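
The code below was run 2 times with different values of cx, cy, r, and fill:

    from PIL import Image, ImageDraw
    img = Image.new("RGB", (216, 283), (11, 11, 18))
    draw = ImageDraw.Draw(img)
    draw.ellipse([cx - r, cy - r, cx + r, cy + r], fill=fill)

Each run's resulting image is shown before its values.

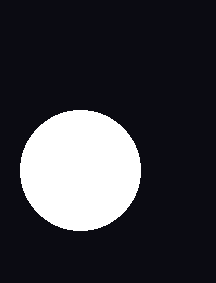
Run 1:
cx = 80, cy = 170, r = 60, fill = 'white'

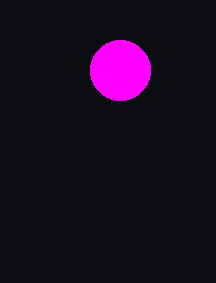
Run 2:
cx = 120
cy = 70
r = 30
fill = 'magenta'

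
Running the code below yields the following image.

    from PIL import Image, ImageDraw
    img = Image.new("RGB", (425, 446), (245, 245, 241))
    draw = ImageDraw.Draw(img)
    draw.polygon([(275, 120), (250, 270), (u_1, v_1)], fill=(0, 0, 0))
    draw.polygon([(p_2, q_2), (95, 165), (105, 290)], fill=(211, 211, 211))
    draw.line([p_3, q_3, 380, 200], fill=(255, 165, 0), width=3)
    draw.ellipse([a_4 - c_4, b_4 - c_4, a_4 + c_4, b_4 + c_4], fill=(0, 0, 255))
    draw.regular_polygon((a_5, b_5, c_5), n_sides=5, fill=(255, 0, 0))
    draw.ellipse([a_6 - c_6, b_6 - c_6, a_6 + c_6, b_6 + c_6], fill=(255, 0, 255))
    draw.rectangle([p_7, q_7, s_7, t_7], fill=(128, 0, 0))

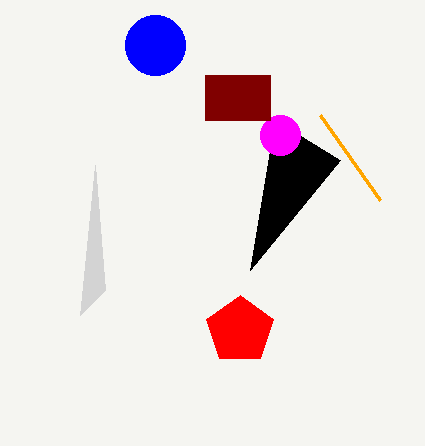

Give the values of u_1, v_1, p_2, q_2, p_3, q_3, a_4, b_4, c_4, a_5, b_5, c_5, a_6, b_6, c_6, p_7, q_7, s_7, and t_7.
u_1 = 340, v_1 = 160, p_2 = 80, q_2 = 315, p_3 = 320, q_3 = 115, a_4 = 155, b_4 = 45, c_4 = 30, a_5 = 240, b_5 = 330, c_5 = 35, a_6 = 280, b_6 = 135, c_6 = 20, p_7 = 205, q_7 = 75, s_7 = 270, t_7 = 120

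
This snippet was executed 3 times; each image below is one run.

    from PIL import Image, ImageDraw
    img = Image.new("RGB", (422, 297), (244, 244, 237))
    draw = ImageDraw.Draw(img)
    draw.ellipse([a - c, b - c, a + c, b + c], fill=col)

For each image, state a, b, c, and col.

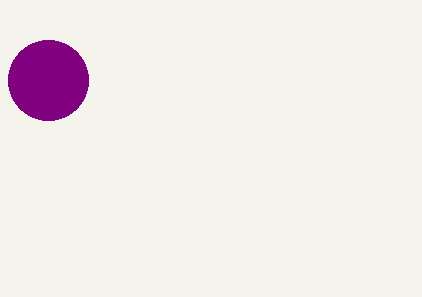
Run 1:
a = 48; b = 80; c = 40; col = 'purple'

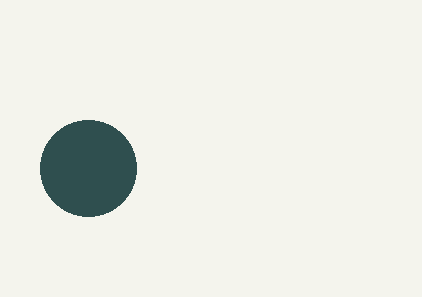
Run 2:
a = 88, b = 168, c = 48, col = 'darkslategray'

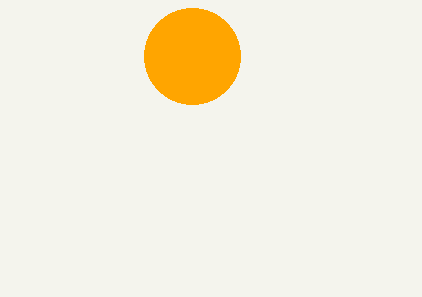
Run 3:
a = 192; b = 56; c = 48; col = 'orange'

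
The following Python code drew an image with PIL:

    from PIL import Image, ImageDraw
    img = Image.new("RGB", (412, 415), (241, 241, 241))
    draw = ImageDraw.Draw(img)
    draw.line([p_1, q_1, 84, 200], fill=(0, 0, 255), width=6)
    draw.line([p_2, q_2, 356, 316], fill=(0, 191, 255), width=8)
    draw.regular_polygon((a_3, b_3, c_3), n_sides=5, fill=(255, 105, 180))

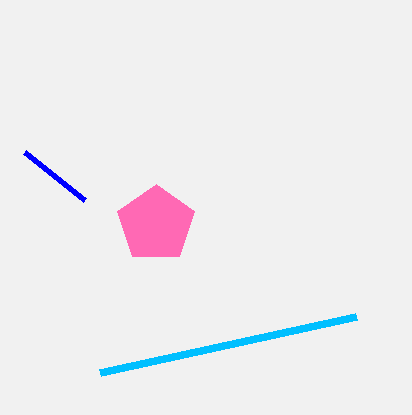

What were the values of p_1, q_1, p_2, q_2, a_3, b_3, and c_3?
p_1 = 24; q_1 = 152; p_2 = 100; q_2 = 372; a_3 = 156; b_3 = 224; c_3 = 40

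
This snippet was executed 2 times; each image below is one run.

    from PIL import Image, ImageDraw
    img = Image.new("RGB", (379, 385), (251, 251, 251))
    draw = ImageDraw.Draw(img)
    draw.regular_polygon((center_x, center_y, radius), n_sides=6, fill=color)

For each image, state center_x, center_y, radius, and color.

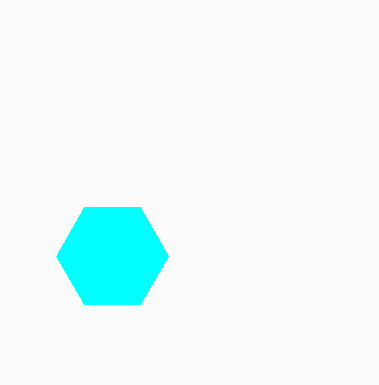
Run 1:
center_x = 112
center_y = 256
radius = 56
color = 'cyan'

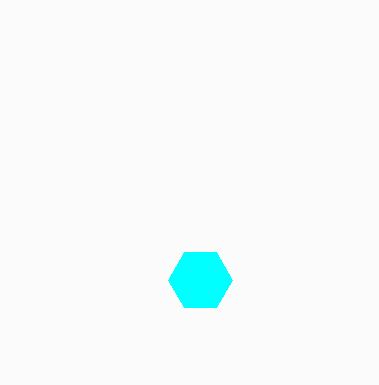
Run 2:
center_x = 200, center_y = 280, radius = 32, color = 'cyan'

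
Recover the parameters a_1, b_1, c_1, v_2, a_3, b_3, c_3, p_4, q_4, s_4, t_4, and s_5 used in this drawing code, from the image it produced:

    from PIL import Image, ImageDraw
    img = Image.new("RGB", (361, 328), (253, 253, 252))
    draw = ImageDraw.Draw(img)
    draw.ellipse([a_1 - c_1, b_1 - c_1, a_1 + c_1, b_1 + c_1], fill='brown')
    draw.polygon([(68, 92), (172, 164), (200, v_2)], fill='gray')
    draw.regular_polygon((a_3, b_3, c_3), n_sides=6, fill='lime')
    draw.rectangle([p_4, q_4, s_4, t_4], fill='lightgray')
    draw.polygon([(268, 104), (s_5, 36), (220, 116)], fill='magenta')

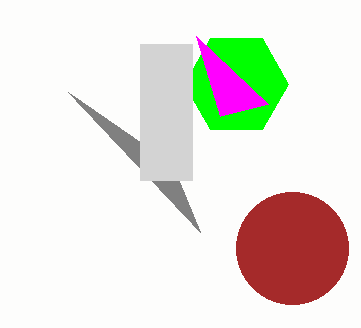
a_1 = 292, b_1 = 248, c_1 = 56, v_2 = 232, a_3 = 236, b_3 = 84, c_3 = 52, p_4 = 140, q_4 = 44, s_4 = 192, t_4 = 180, s_5 = 196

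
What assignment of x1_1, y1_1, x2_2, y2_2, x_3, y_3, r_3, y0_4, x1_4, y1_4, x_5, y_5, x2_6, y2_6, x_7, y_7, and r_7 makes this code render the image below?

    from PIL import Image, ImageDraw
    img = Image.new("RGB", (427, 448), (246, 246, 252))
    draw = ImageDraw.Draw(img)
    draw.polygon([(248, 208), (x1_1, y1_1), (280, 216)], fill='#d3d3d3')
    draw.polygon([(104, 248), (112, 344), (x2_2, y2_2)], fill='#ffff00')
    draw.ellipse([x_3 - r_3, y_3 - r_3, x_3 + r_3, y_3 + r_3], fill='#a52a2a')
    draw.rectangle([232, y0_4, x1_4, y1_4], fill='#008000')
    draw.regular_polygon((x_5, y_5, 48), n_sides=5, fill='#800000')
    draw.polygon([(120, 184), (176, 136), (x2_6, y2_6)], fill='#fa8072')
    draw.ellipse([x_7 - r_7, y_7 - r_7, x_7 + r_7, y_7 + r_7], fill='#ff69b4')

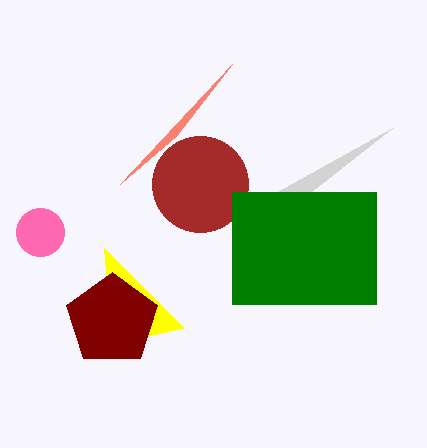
x1_1 = 392
y1_1 = 128
x2_2 = 184
y2_2 = 328
x_3 = 200
y_3 = 184
r_3 = 48
y0_4 = 192
x1_4 = 376
y1_4 = 304
x_5 = 112
y_5 = 320
x2_6 = 232
y2_6 = 64
x_7 = 40
y_7 = 232
r_7 = 24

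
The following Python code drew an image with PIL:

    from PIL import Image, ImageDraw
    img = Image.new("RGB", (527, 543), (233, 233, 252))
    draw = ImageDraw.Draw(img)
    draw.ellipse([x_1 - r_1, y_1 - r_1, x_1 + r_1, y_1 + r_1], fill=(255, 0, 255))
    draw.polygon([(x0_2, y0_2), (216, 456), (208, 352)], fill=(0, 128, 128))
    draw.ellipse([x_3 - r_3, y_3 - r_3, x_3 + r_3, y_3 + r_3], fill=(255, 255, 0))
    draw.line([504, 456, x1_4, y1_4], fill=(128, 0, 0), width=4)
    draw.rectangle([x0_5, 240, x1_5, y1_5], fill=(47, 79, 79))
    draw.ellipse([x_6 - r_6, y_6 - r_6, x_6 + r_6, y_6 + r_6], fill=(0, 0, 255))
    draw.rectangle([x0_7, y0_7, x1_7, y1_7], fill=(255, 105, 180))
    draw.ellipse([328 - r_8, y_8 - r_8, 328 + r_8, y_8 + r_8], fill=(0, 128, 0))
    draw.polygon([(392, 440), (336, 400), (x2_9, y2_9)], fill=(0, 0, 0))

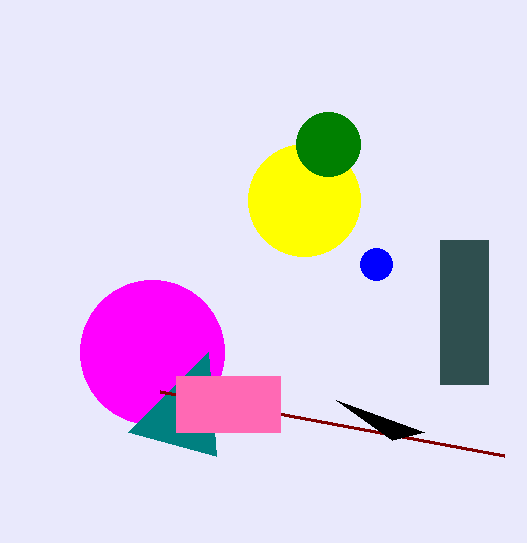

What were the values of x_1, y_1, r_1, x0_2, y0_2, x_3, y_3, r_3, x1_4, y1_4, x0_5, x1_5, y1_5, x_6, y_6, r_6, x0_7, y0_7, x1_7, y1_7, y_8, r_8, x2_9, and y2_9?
x_1 = 152
y_1 = 352
r_1 = 72
x0_2 = 128
y0_2 = 432
x_3 = 304
y_3 = 200
r_3 = 56
x1_4 = 160
y1_4 = 392
x0_5 = 440
x1_5 = 488
y1_5 = 384
x_6 = 376
y_6 = 264
r_6 = 16
x0_7 = 176
y0_7 = 376
x1_7 = 280
y1_7 = 432
y_8 = 144
r_8 = 32
x2_9 = 424
y2_9 = 432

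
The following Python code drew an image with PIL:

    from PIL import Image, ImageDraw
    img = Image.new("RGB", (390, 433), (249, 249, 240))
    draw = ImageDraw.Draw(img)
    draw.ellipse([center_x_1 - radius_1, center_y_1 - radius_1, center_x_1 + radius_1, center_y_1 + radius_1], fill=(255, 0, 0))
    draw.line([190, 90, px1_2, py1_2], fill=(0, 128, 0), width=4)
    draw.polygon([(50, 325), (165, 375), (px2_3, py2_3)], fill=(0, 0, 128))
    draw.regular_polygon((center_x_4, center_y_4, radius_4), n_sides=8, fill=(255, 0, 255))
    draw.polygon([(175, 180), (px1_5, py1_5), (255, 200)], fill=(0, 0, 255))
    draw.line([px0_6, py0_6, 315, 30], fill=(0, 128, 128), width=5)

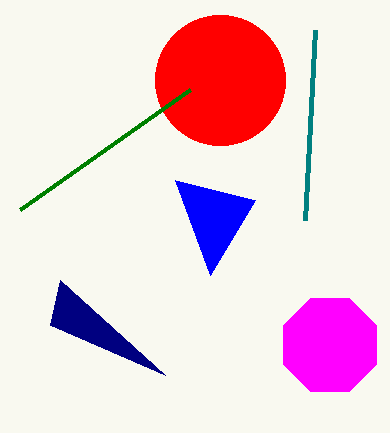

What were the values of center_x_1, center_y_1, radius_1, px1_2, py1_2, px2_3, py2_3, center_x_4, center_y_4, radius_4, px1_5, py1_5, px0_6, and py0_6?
center_x_1 = 220; center_y_1 = 80; radius_1 = 65; px1_2 = 20; py1_2 = 210; px2_3 = 60; py2_3 = 280; center_x_4 = 330; center_y_4 = 345; radius_4 = 50; px1_5 = 210; py1_5 = 275; px0_6 = 305; py0_6 = 220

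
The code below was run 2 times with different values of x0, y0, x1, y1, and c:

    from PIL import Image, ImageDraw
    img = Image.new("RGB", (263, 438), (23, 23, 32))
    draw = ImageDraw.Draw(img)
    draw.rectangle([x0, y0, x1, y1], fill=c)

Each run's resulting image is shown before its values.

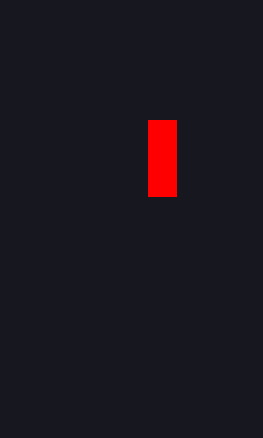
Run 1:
x0 = 148; y0 = 120; x1 = 176; y1 = 196; c = 'red'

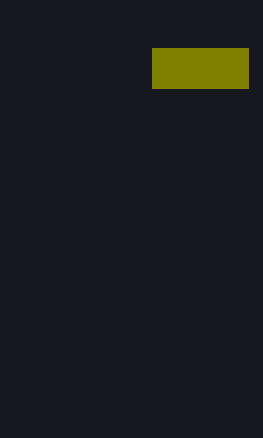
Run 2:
x0 = 152, y0 = 48, x1 = 248, y1 = 88, c = 'olive'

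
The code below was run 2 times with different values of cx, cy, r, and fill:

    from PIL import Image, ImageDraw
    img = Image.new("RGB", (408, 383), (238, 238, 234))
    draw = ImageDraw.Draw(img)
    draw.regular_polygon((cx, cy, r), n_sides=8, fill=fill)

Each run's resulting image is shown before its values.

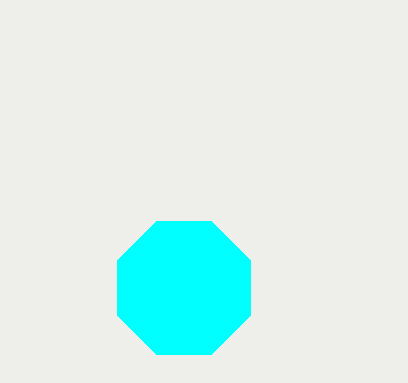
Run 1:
cx = 184; cy = 288; r = 72; fill = 'cyan'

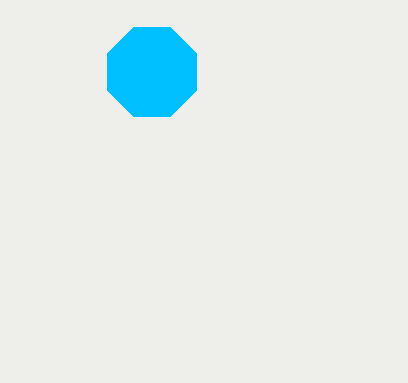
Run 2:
cx = 152, cy = 72, r = 48, fill = 'deepskyblue'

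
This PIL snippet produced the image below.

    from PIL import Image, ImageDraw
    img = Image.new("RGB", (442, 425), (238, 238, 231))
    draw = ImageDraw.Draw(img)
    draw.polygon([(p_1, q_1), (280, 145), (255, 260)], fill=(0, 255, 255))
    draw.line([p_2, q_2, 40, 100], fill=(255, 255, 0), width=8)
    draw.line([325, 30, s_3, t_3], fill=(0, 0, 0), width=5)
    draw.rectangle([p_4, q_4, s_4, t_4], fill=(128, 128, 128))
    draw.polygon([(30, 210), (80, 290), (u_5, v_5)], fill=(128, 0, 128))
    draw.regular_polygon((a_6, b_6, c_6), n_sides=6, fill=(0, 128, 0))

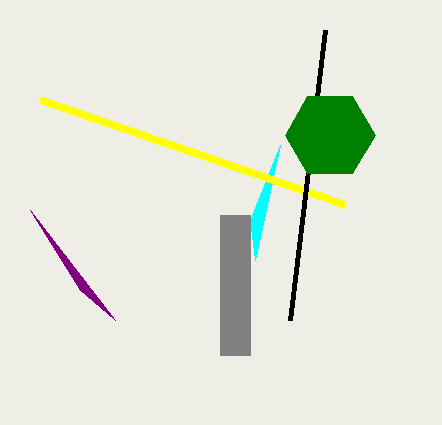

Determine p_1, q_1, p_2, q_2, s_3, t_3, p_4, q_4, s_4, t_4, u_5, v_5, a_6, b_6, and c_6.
p_1 = 250, q_1 = 220, p_2 = 345, q_2 = 205, s_3 = 290, t_3 = 320, p_4 = 220, q_4 = 215, s_4 = 250, t_4 = 355, u_5 = 115, v_5 = 320, a_6 = 330, b_6 = 135, c_6 = 45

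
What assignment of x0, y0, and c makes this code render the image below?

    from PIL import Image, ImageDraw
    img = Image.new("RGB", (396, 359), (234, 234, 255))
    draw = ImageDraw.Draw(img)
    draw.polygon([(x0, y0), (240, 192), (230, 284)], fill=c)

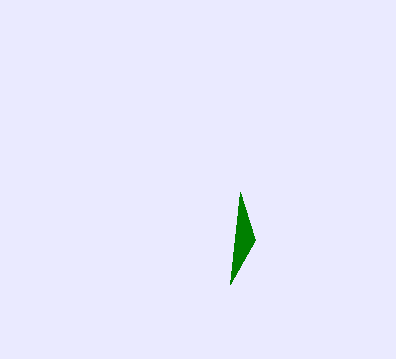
x0 = 255; y0 = 240; c = 'green'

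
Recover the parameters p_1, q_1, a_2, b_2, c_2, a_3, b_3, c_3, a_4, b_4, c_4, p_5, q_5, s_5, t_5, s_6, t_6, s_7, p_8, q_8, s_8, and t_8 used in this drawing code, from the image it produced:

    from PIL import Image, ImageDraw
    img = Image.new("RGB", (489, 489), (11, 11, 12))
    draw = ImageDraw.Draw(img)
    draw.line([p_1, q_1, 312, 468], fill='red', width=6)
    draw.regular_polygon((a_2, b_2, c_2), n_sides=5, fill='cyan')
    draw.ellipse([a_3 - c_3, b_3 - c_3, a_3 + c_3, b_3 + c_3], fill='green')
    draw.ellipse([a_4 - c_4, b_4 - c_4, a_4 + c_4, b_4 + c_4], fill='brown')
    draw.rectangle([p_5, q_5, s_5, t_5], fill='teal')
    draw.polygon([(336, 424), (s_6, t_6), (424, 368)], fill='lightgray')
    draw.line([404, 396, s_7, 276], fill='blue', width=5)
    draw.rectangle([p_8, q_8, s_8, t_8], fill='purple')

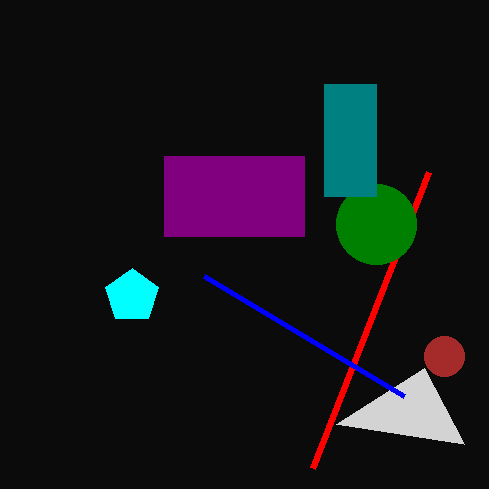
p_1 = 428, q_1 = 172, a_2 = 132, b_2 = 296, c_2 = 28, a_3 = 376, b_3 = 224, c_3 = 40, a_4 = 444, b_4 = 356, c_4 = 20, p_5 = 324, q_5 = 84, s_5 = 376, t_5 = 196, s_6 = 464, t_6 = 444, s_7 = 204, p_8 = 164, q_8 = 156, s_8 = 304, t_8 = 236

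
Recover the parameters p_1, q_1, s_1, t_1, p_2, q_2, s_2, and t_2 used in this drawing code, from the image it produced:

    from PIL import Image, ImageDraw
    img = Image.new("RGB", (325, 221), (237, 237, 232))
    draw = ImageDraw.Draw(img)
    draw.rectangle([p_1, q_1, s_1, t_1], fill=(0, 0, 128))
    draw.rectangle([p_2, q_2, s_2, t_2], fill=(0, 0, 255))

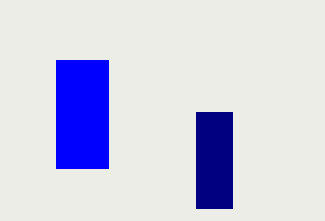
p_1 = 196, q_1 = 112, s_1 = 232, t_1 = 208, p_2 = 56, q_2 = 60, s_2 = 108, t_2 = 168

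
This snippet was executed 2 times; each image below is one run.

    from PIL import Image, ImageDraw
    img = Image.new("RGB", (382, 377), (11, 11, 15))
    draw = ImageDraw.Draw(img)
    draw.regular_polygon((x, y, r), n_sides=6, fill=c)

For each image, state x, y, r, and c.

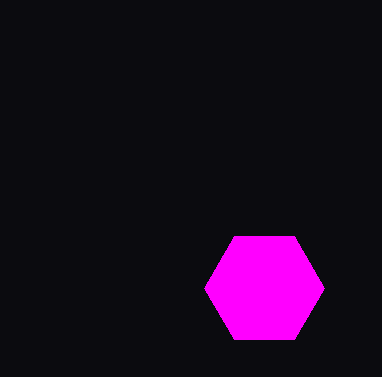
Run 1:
x = 264
y = 288
r = 60
c = 'magenta'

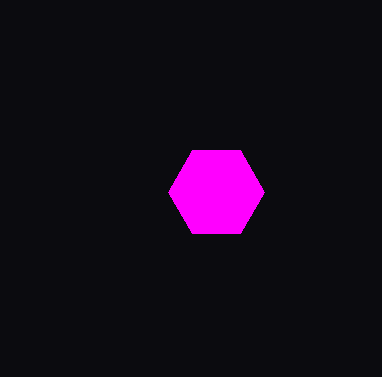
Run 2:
x = 216, y = 192, r = 48, c = 'magenta'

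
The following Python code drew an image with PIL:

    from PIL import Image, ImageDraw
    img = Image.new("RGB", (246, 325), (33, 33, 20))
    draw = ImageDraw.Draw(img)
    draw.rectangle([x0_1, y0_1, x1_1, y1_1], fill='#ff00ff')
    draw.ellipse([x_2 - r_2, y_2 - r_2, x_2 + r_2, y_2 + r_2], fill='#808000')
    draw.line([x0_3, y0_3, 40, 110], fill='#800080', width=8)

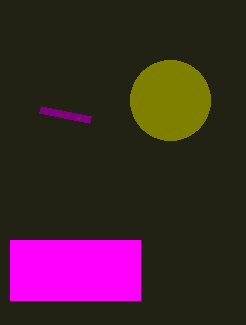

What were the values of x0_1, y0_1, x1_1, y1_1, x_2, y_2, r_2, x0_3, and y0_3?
x0_1 = 10; y0_1 = 240; x1_1 = 140; y1_1 = 300; x_2 = 170; y_2 = 100; r_2 = 40; x0_3 = 90; y0_3 = 120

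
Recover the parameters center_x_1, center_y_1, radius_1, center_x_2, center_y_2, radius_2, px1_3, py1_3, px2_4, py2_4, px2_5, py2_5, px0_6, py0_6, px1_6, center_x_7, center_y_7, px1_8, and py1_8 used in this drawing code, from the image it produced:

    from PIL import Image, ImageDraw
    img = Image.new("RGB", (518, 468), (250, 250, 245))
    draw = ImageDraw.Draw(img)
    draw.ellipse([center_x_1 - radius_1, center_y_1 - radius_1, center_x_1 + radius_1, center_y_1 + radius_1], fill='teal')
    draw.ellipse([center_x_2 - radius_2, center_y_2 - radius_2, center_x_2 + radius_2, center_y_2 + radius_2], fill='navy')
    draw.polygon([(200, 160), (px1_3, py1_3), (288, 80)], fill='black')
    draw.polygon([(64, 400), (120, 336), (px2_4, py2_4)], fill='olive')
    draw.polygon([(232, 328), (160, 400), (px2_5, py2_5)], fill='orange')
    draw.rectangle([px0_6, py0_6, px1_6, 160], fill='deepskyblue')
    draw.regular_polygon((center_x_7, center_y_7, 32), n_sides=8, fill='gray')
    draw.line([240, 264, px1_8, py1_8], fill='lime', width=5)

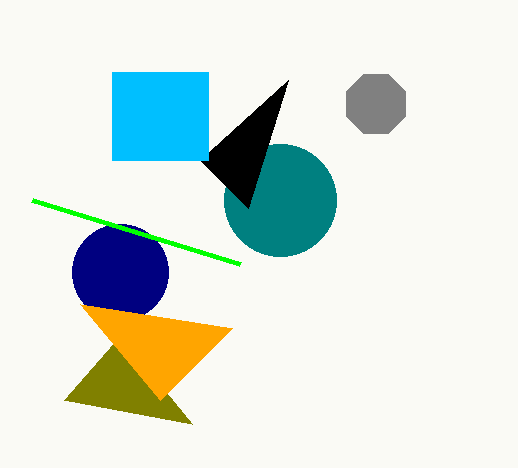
center_x_1 = 280, center_y_1 = 200, radius_1 = 56, center_x_2 = 120, center_y_2 = 272, radius_2 = 48, px1_3 = 248, py1_3 = 208, px2_4 = 192, py2_4 = 424, px2_5 = 80, py2_5 = 304, px0_6 = 112, py0_6 = 72, px1_6 = 208, center_x_7 = 376, center_y_7 = 104, px1_8 = 32, py1_8 = 200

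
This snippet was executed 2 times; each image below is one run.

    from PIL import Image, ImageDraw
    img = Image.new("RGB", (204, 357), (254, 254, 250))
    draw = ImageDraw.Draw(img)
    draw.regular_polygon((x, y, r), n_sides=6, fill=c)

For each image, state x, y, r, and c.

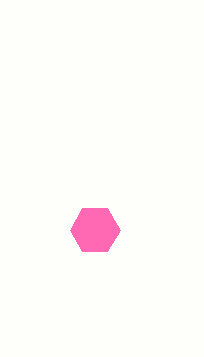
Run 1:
x = 95, y = 230, r = 25, c = 'hotpink'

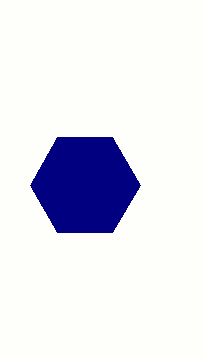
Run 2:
x = 85; y = 185; r = 55; c = 'navy'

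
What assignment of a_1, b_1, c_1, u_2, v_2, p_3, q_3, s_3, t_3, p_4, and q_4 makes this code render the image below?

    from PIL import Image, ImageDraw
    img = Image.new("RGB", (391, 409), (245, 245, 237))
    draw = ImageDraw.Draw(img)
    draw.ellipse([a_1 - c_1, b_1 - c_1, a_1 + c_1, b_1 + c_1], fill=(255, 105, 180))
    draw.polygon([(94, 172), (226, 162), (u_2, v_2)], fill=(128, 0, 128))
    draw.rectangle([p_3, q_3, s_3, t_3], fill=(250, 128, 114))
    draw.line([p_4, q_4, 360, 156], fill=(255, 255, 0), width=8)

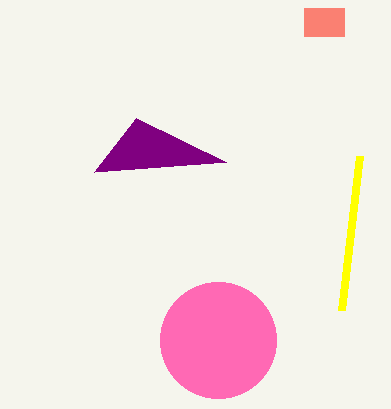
a_1 = 218; b_1 = 340; c_1 = 58; u_2 = 136; v_2 = 118; p_3 = 304; q_3 = 8; s_3 = 344; t_3 = 36; p_4 = 342; q_4 = 310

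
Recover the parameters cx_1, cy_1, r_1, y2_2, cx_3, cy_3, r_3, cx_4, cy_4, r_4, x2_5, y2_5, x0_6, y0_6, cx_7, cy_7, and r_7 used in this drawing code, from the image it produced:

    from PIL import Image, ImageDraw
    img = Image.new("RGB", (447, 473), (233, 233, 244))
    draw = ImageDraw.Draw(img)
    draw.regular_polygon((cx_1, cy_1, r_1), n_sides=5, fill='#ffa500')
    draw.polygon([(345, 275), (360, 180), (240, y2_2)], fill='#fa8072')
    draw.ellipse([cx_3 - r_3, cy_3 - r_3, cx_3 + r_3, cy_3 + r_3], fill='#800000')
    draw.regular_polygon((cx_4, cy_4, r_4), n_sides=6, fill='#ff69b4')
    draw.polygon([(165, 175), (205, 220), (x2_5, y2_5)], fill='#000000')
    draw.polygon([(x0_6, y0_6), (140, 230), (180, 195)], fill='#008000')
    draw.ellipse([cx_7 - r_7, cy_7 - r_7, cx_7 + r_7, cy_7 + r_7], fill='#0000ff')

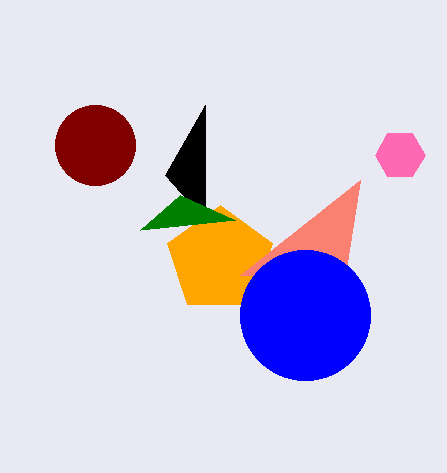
cx_1 = 220, cy_1 = 260, r_1 = 55, y2_2 = 275, cx_3 = 95, cy_3 = 145, r_3 = 40, cx_4 = 400, cy_4 = 155, r_4 = 25, x2_5 = 205, y2_5 = 105, x0_6 = 235, y0_6 = 220, cx_7 = 305, cy_7 = 315, r_7 = 65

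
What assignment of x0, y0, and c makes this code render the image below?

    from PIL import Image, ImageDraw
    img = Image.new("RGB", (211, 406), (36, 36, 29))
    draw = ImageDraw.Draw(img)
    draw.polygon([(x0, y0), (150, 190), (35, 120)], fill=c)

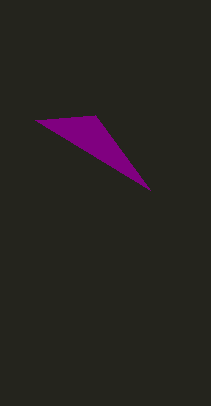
x0 = 95, y0 = 115, c = 'purple'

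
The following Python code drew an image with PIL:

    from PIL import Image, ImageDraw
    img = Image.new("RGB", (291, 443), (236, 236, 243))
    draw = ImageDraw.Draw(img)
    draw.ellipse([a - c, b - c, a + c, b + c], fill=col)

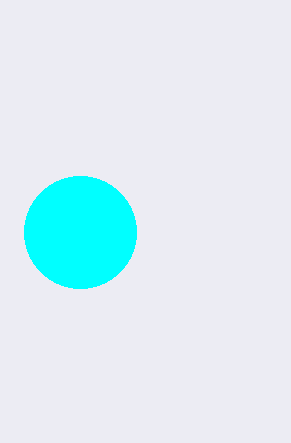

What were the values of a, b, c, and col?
a = 80
b = 232
c = 56
col = 'cyan'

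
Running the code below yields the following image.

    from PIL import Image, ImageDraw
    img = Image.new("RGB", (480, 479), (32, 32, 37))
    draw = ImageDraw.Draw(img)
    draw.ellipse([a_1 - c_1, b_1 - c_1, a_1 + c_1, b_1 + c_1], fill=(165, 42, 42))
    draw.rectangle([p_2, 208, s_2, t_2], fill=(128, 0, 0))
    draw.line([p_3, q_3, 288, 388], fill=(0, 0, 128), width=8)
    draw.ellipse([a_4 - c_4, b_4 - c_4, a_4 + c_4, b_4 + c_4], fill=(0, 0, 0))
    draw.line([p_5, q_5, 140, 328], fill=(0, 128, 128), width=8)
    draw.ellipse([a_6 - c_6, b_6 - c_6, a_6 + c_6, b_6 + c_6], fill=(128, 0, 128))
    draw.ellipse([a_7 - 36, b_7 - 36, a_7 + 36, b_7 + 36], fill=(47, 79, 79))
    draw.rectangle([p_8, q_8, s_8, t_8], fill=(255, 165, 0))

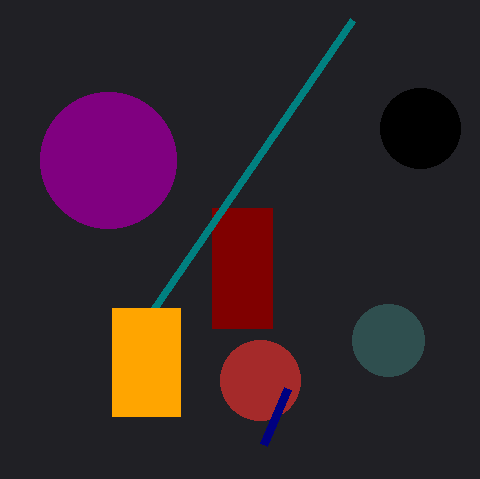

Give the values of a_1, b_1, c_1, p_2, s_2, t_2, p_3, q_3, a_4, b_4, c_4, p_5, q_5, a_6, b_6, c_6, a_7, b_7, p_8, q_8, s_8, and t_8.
a_1 = 260; b_1 = 380; c_1 = 40; p_2 = 212; s_2 = 272; t_2 = 328; p_3 = 264; q_3 = 444; a_4 = 420; b_4 = 128; c_4 = 40; p_5 = 352; q_5 = 20; a_6 = 108; b_6 = 160; c_6 = 68; a_7 = 388; b_7 = 340; p_8 = 112; q_8 = 308; s_8 = 180; t_8 = 416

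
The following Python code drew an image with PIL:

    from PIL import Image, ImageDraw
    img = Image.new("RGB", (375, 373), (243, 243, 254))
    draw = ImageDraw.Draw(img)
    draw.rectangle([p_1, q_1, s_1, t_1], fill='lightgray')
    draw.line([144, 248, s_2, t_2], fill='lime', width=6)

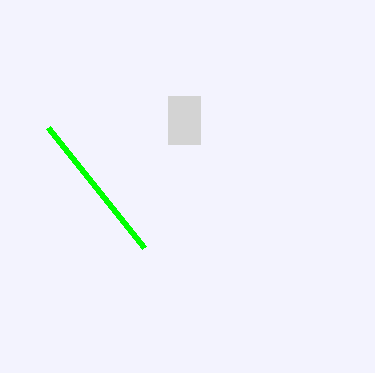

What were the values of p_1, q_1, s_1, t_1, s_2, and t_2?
p_1 = 168, q_1 = 96, s_1 = 200, t_1 = 144, s_2 = 48, t_2 = 128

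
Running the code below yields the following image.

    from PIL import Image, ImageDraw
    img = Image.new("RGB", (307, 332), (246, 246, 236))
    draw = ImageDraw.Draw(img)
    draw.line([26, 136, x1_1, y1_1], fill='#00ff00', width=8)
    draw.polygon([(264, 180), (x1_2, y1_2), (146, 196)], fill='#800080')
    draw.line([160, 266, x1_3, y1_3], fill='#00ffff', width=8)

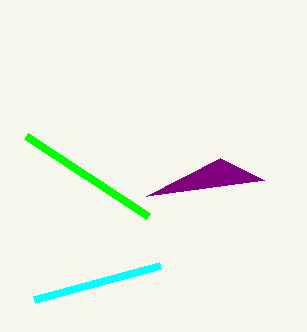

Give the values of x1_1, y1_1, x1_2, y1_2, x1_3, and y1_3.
x1_1 = 148
y1_1 = 216
x1_2 = 220
y1_2 = 158
x1_3 = 34
y1_3 = 300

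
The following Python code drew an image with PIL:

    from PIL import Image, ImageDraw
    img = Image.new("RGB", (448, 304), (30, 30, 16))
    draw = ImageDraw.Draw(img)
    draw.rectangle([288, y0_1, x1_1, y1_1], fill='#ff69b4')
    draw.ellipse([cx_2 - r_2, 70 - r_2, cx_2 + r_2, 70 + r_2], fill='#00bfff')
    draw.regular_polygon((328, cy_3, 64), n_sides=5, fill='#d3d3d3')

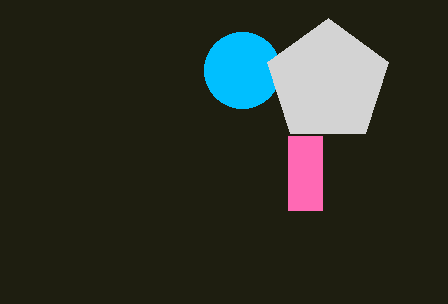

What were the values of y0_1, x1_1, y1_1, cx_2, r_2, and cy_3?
y0_1 = 136, x1_1 = 322, y1_1 = 210, cx_2 = 242, r_2 = 38, cy_3 = 82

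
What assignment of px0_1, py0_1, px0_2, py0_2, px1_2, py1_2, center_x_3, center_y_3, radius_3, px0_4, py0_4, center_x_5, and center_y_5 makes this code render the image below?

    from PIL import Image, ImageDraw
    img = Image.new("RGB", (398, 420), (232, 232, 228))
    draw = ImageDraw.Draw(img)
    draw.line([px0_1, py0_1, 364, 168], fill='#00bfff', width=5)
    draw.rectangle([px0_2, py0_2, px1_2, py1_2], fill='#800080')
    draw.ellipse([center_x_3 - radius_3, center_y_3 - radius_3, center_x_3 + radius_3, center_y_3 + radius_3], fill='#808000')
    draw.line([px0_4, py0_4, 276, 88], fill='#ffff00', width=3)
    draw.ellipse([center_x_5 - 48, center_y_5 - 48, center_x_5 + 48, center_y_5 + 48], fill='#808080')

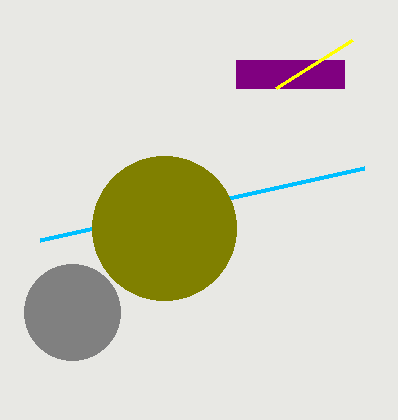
px0_1 = 40, py0_1 = 240, px0_2 = 236, py0_2 = 60, px1_2 = 344, py1_2 = 88, center_x_3 = 164, center_y_3 = 228, radius_3 = 72, px0_4 = 352, py0_4 = 40, center_x_5 = 72, center_y_5 = 312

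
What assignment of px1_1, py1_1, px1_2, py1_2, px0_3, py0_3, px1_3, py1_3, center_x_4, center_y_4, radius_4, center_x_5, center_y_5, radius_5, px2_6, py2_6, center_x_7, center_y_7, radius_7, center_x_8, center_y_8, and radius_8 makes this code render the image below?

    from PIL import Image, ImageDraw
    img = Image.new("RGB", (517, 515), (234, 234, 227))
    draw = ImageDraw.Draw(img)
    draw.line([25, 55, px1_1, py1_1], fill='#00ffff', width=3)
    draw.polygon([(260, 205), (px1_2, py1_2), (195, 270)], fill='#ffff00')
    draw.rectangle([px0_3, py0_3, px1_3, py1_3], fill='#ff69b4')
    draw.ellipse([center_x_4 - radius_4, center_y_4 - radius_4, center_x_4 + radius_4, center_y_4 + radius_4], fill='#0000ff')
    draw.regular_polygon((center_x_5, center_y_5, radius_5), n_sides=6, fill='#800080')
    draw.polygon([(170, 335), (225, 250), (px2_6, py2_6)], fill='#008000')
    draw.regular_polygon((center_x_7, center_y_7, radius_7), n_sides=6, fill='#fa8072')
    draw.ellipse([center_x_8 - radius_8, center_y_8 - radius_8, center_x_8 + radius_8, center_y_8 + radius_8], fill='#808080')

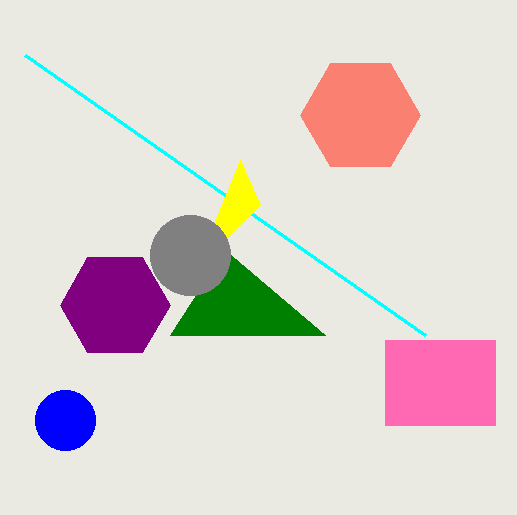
px1_1 = 425, py1_1 = 335, px1_2 = 240, py1_2 = 160, px0_3 = 385, py0_3 = 340, px1_3 = 495, py1_3 = 425, center_x_4 = 65, center_y_4 = 420, radius_4 = 30, center_x_5 = 115, center_y_5 = 305, radius_5 = 55, px2_6 = 325, py2_6 = 335, center_x_7 = 360, center_y_7 = 115, radius_7 = 60, center_x_8 = 190, center_y_8 = 255, radius_8 = 40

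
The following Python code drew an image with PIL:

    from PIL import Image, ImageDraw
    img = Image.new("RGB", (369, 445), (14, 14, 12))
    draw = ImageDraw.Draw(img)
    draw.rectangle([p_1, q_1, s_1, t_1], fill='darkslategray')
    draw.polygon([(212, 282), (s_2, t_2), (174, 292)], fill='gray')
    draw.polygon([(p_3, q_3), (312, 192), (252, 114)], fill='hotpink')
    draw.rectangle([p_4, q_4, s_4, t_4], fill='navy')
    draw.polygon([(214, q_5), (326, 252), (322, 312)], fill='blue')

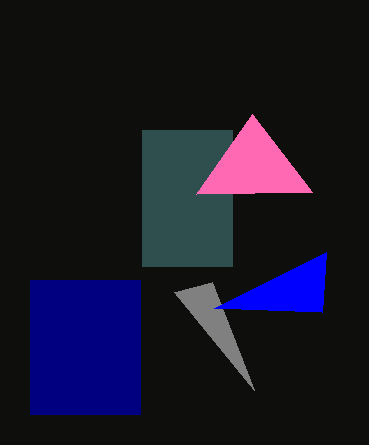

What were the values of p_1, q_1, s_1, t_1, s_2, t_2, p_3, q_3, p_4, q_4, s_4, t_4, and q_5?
p_1 = 142; q_1 = 130; s_1 = 232; t_1 = 266; s_2 = 254; t_2 = 390; p_3 = 196; q_3 = 194; p_4 = 30; q_4 = 280; s_4 = 140; t_4 = 414; q_5 = 308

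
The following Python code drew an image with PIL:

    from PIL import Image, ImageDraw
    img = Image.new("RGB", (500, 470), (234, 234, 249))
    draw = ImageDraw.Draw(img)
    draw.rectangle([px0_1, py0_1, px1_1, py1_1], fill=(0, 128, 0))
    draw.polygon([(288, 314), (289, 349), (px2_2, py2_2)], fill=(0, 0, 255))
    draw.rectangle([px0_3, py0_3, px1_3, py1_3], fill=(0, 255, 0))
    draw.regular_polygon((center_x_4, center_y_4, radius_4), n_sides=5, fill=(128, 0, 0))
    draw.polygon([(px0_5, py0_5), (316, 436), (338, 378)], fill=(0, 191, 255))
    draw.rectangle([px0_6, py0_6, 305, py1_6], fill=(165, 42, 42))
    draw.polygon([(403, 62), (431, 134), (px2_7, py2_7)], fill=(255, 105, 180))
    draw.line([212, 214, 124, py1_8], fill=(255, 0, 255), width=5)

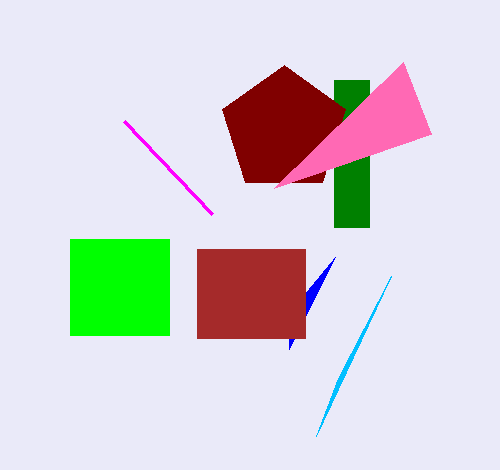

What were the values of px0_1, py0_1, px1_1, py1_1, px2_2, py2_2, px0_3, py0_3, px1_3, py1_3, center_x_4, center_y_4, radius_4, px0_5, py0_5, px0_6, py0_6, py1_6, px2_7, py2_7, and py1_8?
px0_1 = 334, py0_1 = 80, px1_1 = 369, py1_1 = 227, px2_2 = 335, py2_2 = 257, px0_3 = 70, py0_3 = 239, px1_3 = 169, py1_3 = 335, center_x_4 = 284, center_y_4 = 130, radius_4 = 65, px0_5 = 391, py0_5 = 276, px0_6 = 197, py0_6 = 249, py1_6 = 338, px2_7 = 274, py2_7 = 188, py1_8 = 121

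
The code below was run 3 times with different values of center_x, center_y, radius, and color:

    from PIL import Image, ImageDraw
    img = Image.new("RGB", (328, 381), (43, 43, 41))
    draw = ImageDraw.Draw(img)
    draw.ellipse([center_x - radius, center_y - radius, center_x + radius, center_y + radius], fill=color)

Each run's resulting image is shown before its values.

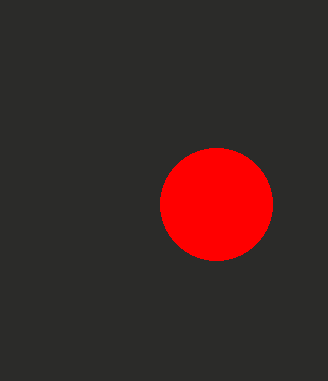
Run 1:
center_x = 216; center_y = 204; radius = 56; color = 'red'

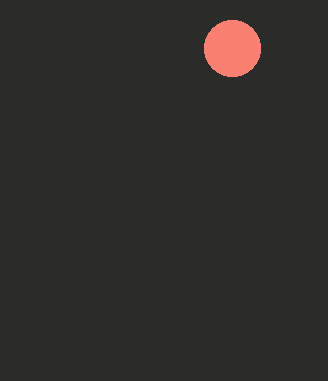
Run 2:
center_x = 232
center_y = 48
radius = 28
color = 'salmon'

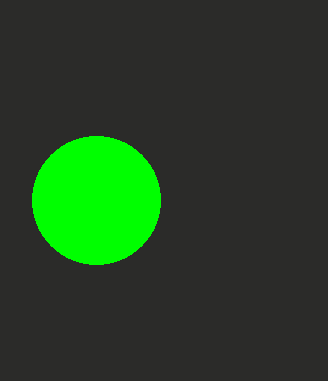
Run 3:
center_x = 96
center_y = 200
radius = 64
color = 'lime'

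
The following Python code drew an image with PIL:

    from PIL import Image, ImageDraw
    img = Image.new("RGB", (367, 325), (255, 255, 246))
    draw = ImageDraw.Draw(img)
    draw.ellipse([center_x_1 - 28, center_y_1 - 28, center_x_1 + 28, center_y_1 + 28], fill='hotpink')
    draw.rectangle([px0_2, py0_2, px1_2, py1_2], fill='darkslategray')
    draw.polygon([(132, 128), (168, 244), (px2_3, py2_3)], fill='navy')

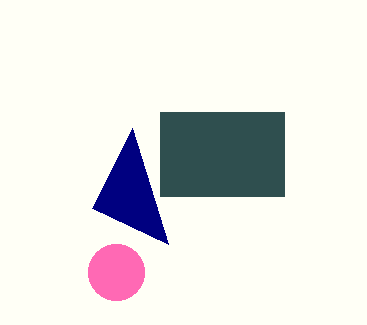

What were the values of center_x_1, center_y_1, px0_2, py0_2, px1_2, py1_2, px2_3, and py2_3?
center_x_1 = 116; center_y_1 = 272; px0_2 = 160; py0_2 = 112; px1_2 = 284; py1_2 = 196; px2_3 = 92; py2_3 = 208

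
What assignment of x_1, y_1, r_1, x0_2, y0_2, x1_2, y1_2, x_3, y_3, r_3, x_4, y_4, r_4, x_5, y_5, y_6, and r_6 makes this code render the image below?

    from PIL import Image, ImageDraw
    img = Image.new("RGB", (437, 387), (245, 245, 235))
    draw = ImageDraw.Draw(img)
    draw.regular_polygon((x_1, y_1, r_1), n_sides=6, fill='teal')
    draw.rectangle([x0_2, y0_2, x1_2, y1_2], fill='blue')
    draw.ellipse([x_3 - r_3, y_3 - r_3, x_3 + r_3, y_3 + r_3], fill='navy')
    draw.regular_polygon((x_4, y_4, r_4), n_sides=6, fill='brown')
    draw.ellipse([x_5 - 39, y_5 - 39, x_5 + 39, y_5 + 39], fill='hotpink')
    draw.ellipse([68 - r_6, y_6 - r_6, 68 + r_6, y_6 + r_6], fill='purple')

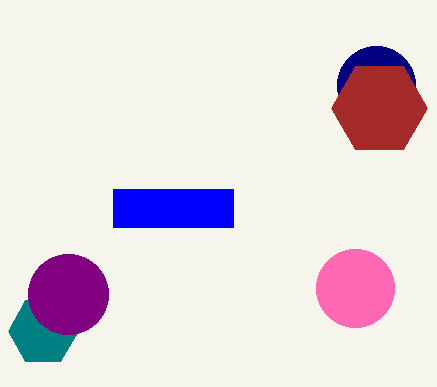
x_1 = 43; y_1 = 331; r_1 = 35; x0_2 = 113; y0_2 = 189; x1_2 = 233; y1_2 = 227; x_3 = 376; y_3 = 85; r_3 = 39; x_4 = 379; y_4 = 108; r_4 = 48; x_5 = 355; y_5 = 288; y_6 = 294; r_6 = 40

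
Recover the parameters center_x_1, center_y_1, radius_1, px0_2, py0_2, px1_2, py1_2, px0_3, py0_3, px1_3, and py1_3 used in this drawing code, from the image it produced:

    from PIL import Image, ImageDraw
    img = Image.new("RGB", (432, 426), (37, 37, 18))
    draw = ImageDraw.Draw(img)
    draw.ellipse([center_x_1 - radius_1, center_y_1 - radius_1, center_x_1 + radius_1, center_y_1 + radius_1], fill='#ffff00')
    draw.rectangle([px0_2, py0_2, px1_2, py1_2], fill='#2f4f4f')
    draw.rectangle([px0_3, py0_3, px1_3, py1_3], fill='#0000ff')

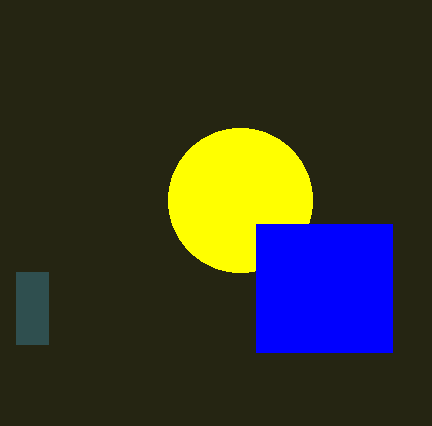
center_x_1 = 240; center_y_1 = 200; radius_1 = 72; px0_2 = 16; py0_2 = 272; px1_2 = 48; py1_2 = 344; px0_3 = 256; py0_3 = 224; px1_3 = 392; py1_3 = 352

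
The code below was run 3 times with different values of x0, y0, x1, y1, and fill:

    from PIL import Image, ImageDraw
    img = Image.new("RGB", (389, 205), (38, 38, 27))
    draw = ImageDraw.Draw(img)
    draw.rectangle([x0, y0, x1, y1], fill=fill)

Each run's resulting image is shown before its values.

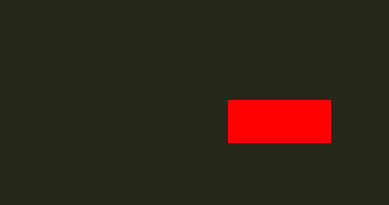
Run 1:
x0 = 228; y0 = 100; x1 = 330; y1 = 142; fill = 'red'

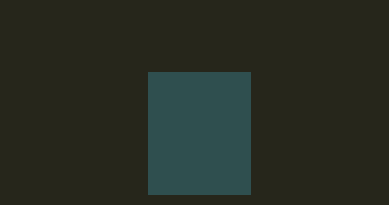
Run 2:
x0 = 148; y0 = 72; x1 = 250; y1 = 194; fill = 'darkslategray'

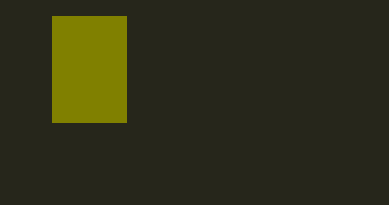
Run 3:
x0 = 52; y0 = 16; x1 = 126; y1 = 122; fill = 'olive'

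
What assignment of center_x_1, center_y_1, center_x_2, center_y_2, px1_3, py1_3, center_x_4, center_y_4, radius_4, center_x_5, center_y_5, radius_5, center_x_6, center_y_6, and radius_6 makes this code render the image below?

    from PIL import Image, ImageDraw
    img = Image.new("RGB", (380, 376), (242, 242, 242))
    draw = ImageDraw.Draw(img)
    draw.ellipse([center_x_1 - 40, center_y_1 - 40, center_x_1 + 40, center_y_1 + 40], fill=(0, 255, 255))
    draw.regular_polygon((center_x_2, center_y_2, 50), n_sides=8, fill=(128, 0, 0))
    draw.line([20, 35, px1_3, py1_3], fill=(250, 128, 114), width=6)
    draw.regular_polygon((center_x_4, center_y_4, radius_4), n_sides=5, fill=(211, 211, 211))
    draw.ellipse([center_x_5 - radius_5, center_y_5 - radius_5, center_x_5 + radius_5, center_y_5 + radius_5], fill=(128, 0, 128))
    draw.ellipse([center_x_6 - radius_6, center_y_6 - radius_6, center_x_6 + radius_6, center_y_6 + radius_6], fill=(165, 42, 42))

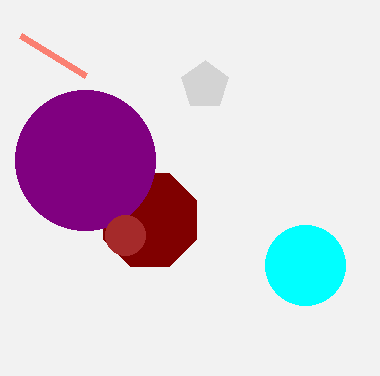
center_x_1 = 305; center_y_1 = 265; center_x_2 = 150; center_y_2 = 220; px1_3 = 85; py1_3 = 75; center_x_4 = 205; center_y_4 = 85; radius_4 = 25; center_x_5 = 85; center_y_5 = 160; radius_5 = 70; center_x_6 = 125; center_y_6 = 235; radius_6 = 20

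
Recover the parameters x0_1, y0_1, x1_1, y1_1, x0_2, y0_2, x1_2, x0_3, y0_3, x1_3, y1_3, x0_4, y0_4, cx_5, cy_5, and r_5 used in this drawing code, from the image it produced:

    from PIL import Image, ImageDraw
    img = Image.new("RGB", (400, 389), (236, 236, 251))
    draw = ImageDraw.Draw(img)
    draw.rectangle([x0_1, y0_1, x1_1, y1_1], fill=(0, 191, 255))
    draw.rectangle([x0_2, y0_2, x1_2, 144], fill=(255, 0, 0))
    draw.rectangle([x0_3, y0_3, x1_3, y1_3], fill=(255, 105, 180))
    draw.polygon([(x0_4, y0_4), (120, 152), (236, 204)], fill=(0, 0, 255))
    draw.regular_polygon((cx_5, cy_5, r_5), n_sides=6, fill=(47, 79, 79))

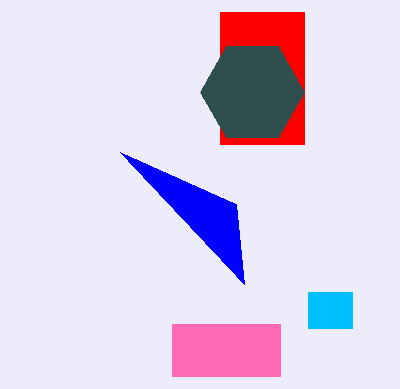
x0_1 = 308; y0_1 = 292; x1_1 = 352; y1_1 = 328; x0_2 = 220; y0_2 = 12; x1_2 = 304; x0_3 = 172; y0_3 = 324; x1_3 = 280; y1_3 = 376; x0_4 = 244; y0_4 = 284; cx_5 = 252; cy_5 = 92; r_5 = 52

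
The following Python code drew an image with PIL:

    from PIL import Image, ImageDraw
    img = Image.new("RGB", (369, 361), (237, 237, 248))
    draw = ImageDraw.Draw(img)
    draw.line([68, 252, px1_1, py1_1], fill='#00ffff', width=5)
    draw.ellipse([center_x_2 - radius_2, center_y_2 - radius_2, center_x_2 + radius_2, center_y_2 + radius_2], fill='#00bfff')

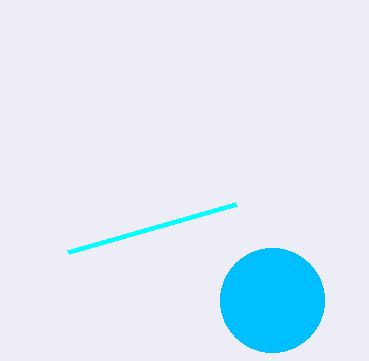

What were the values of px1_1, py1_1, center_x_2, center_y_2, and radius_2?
px1_1 = 236; py1_1 = 204; center_x_2 = 272; center_y_2 = 300; radius_2 = 52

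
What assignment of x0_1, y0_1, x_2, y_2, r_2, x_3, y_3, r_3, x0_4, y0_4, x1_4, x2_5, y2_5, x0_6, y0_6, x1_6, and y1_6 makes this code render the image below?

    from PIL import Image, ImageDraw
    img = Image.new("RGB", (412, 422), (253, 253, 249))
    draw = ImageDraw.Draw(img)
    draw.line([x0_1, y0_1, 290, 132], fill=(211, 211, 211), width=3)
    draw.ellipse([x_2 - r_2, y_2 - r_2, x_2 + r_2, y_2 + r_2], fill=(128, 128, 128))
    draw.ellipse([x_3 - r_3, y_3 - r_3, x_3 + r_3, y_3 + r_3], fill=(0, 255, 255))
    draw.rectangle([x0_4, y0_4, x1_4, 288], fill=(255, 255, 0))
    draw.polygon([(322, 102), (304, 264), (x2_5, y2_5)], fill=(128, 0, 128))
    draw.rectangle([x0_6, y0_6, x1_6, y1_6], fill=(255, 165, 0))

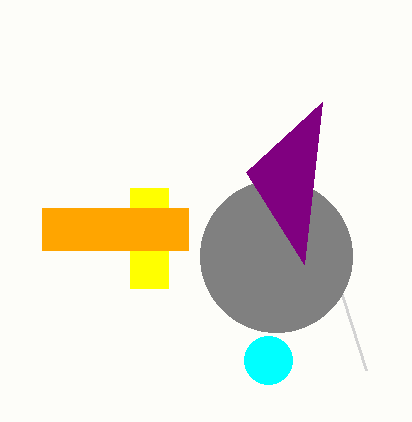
x0_1 = 366; y0_1 = 370; x_2 = 276; y_2 = 256; r_2 = 76; x_3 = 268; y_3 = 360; r_3 = 24; x0_4 = 130; y0_4 = 188; x1_4 = 168; x2_5 = 246; y2_5 = 172; x0_6 = 42; y0_6 = 208; x1_6 = 188; y1_6 = 250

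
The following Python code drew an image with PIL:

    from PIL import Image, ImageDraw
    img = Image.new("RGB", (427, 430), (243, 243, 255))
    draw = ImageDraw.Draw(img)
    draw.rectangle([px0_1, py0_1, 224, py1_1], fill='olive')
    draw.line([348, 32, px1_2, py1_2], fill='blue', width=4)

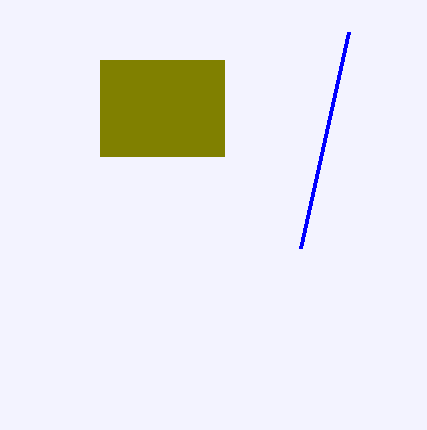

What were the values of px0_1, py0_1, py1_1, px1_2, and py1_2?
px0_1 = 100; py0_1 = 60; py1_1 = 156; px1_2 = 300; py1_2 = 248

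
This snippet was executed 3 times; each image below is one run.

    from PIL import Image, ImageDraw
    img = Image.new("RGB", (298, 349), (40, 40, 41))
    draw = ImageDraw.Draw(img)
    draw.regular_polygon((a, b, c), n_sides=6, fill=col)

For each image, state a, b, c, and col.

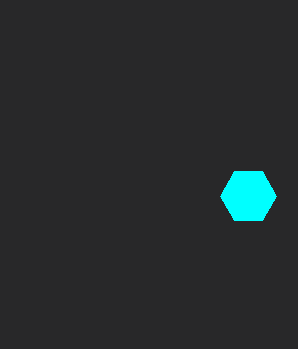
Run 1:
a = 248, b = 196, c = 28, col = 'cyan'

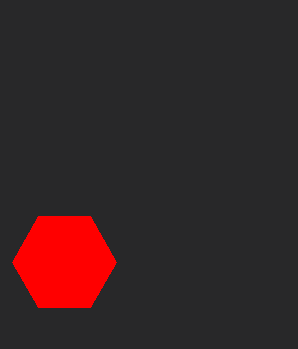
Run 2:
a = 64, b = 262, c = 52, col = 'red'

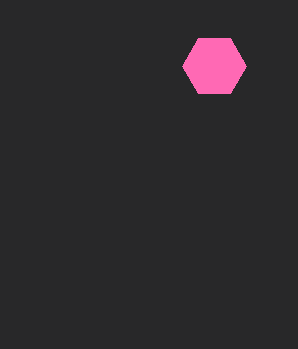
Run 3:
a = 214
b = 66
c = 32
col = 'hotpink'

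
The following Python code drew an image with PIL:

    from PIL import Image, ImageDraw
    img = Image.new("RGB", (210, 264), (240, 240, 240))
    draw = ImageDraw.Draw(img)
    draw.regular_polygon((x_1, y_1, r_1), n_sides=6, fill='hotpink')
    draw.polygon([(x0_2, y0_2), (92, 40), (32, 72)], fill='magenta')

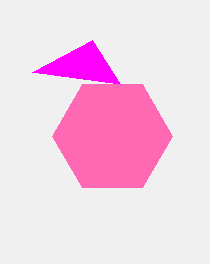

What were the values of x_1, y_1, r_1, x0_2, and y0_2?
x_1 = 112, y_1 = 136, r_1 = 60, x0_2 = 120, y0_2 = 84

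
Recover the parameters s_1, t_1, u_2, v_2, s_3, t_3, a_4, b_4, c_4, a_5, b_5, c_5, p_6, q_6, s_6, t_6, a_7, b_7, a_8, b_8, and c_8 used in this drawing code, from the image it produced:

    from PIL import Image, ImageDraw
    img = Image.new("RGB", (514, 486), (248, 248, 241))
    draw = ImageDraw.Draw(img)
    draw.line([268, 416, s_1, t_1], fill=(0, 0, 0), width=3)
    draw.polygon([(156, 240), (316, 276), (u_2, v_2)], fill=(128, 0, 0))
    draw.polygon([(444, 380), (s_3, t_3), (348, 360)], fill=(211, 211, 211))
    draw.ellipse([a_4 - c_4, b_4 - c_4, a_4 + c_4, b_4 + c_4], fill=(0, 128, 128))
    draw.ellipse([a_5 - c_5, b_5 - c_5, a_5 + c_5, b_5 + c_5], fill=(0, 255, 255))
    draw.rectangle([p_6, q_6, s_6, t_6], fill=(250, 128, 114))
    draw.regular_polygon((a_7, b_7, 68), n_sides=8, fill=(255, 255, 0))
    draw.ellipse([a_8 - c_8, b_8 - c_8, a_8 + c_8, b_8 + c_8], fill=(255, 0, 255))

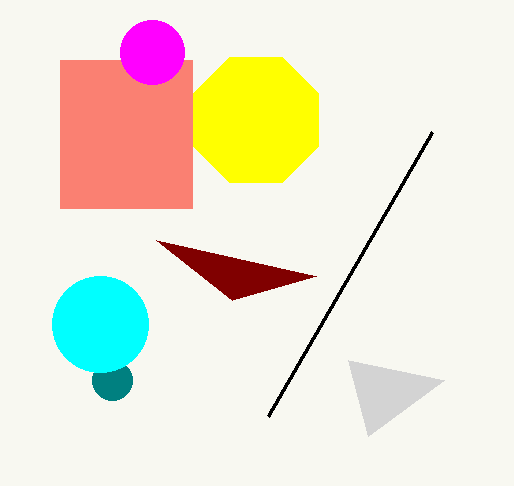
s_1 = 432; t_1 = 132; u_2 = 232; v_2 = 300; s_3 = 368; t_3 = 436; a_4 = 112; b_4 = 380; c_4 = 20; a_5 = 100; b_5 = 324; c_5 = 48; p_6 = 60; q_6 = 60; s_6 = 192; t_6 = 208; a_7 = 256; b_7 = 120; a_8 = 152; b_8 = 52; c_8 = 32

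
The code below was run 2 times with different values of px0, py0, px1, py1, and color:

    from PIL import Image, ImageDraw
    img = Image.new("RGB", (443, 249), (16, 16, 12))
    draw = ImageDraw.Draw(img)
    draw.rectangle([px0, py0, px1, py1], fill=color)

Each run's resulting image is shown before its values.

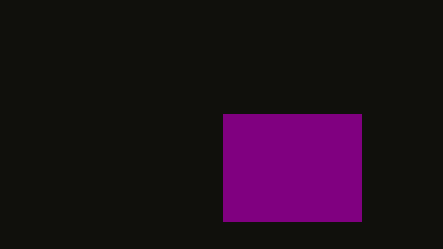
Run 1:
px0 = 223, py0 = 114, px1 = 361, py1 = 221, color = 'purple'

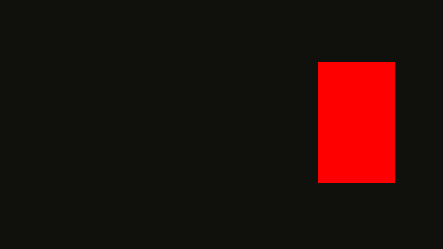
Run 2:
px0 = 318, py0 = 62, px1 = 394, py1 = 182, color = 'red'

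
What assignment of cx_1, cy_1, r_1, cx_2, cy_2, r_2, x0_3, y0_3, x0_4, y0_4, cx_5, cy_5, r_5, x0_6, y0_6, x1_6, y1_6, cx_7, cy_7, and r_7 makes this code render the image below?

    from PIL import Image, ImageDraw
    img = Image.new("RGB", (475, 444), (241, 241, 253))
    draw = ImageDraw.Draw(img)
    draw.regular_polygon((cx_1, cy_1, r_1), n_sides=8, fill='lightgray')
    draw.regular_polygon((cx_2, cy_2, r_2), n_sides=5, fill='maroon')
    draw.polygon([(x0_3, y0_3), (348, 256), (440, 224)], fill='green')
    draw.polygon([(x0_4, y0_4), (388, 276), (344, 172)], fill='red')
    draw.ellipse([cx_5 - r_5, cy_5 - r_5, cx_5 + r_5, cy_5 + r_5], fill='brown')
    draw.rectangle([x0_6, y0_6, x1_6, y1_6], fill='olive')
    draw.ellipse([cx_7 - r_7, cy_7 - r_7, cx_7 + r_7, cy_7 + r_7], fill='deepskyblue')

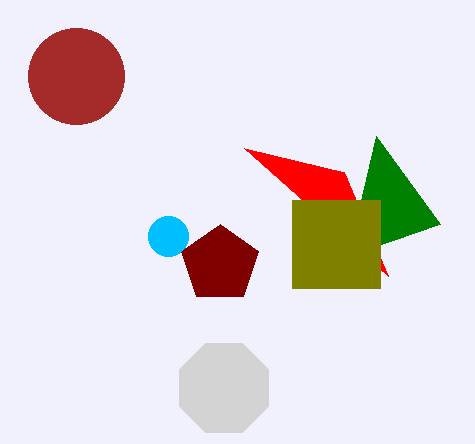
cx_1 = 224, cy_1 = 388, r_1 = 48, cx_2 = 220, cy_2 = 264, r_2 = 40, x0_3 = 376, y0_3 = 136, x0_4 = 244, y0_4 = 148, cx_5 = 76, cy_5 = 76, r_5 = 48, x0_6 = 292, y0_6 = 200, x1_6 = 380, y1_6 = 288, cx_7 = 168, cy_7 = 236, r_7 = 20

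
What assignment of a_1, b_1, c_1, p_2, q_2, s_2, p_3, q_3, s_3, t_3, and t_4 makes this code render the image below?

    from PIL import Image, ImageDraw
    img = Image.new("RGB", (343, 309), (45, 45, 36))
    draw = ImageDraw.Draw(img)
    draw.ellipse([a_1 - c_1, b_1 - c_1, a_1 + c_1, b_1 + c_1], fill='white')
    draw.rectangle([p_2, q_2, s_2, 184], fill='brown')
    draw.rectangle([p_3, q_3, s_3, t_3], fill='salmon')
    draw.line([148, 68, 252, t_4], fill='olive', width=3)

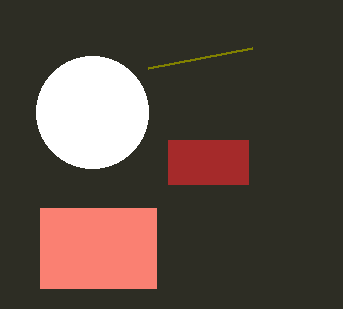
a_1 = 92; b_1 = 112; c_1 = 56; p_2 = 168; q_2 = 140; s_2 = 248; p_3 = 40; q_3 = 208; s_3 = 156; t_3 = 288; t_4 = 48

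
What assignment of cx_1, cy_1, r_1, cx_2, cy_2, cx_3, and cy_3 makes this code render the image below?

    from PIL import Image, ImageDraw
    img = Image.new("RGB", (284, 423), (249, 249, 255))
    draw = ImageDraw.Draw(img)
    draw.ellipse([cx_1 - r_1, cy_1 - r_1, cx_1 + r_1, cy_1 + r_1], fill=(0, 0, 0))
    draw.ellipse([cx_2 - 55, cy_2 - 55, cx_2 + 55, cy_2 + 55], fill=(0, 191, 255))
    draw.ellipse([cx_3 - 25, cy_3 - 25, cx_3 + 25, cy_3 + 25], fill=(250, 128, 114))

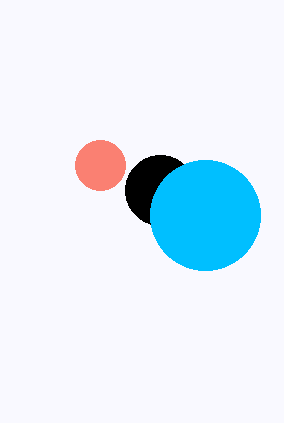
cx_1 = 160, cy_1 = 190, r_1 = 35, cx_2 = 205, cy_2 = 215, cx_3 = 100, cy_3 = 165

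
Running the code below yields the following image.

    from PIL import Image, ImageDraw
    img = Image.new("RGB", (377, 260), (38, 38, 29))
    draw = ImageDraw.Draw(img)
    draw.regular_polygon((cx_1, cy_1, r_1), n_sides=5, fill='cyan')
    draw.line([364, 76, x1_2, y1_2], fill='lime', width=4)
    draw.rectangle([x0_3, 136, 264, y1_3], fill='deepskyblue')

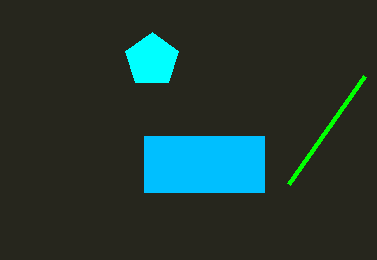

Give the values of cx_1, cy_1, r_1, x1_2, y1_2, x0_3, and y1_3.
cx_1 = 152, cy_1 = 60, r_1 = 28, x1_2 = 288, y1_2 = 184, x0_3 = 144, y1_3 = 192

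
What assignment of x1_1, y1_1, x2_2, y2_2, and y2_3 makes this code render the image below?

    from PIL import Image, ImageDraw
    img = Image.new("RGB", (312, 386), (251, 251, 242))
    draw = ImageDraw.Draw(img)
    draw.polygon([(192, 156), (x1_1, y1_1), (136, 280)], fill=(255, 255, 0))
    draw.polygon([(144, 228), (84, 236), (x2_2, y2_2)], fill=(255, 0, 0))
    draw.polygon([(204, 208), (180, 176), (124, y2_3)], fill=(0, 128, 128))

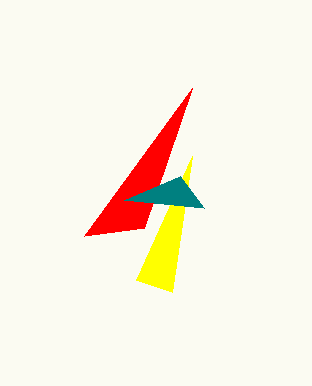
x1_1 = 172
y1_1 = 292
x2_2 = 192
y2_2 = 88
y2_3 = 200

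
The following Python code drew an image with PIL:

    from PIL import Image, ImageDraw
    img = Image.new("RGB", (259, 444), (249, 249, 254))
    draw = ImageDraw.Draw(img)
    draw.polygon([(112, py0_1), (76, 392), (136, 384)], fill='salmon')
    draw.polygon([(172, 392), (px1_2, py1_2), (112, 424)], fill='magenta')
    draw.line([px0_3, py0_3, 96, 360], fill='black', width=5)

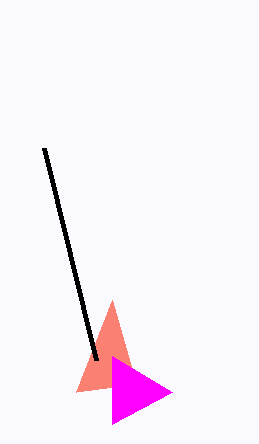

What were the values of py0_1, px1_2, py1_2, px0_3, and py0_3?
py0_1 = 300; px1_2 = 112; py1_2 = 356; px0_3 = 44; py0_3 = 148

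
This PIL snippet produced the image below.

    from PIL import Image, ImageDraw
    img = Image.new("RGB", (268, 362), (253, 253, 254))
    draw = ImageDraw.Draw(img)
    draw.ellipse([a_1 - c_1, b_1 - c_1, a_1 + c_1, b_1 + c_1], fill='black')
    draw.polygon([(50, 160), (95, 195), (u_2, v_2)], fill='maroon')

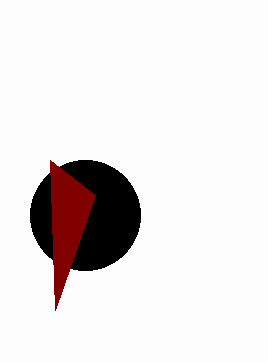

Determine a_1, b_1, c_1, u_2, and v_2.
a_1 = 85
b_1 = 215
c_1 = 55
u_2 = 55
v_2 = 310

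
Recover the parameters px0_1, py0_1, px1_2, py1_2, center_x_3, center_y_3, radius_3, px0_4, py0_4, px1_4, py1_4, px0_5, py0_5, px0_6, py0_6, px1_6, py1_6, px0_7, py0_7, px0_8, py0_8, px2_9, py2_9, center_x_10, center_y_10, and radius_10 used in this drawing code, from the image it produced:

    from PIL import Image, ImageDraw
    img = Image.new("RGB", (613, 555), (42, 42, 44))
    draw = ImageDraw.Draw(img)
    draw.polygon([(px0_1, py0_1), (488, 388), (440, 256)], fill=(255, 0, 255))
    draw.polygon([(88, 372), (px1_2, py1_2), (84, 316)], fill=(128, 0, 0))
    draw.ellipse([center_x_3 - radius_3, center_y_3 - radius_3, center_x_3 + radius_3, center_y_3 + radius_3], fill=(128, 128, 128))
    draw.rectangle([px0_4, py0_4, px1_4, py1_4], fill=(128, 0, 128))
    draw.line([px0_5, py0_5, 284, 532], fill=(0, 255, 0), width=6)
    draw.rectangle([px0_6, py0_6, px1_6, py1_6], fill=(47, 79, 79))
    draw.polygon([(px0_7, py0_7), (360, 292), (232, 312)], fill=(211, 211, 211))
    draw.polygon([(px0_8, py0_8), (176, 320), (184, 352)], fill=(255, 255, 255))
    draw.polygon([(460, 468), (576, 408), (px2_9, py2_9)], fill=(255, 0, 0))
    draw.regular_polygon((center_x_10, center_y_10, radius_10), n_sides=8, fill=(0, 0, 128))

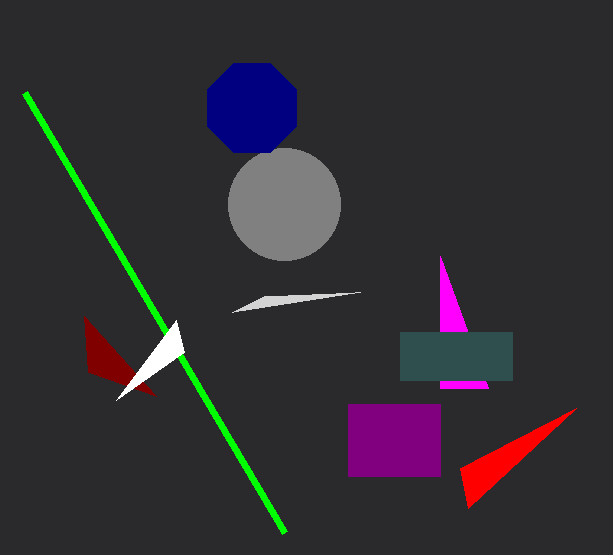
px0_1 = 440
py0_1 = 388
px1_2 = 156
py1_2 = 396
center_x_3 = 284
center_y_3 = 204
radius_3 = 56
px0_4 = 348
py0_4 = 404
px1_4 = 440
py1_4 = 476
px0_5 = 24
py0_5 = 92
px0_6 = 400
py0_6 = 332
px1_6 = 512
py1_6 = 380
px0_7 = 264
py0_7 = 296
px0_8 = 116
py0_8 = 400
px2_9 = 468
py2_9 = 508
center_x_10 = 252
center_y_10 = 108
radius_10 = 48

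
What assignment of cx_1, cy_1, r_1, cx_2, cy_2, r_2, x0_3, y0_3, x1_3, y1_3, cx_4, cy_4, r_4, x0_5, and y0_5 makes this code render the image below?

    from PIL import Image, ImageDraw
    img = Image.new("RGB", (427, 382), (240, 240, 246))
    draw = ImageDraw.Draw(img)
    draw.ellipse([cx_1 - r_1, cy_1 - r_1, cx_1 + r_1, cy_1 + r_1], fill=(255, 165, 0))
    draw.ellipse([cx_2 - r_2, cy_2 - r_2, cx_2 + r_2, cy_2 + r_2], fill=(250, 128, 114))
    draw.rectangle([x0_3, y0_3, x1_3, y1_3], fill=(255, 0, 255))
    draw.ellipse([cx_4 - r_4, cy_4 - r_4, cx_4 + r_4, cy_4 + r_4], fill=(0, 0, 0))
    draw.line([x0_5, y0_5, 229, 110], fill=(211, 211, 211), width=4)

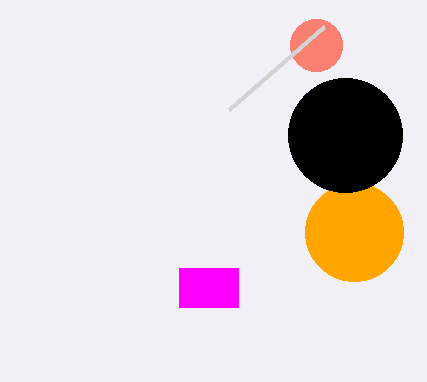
cx_1 = 354, cy_1 = 232, r_1 = 49, cx_2 = 316, cy_2 = 45, r_2 = 26, x0_3 = 179, y0_3 = 268, x1_3 = 238, y1_3 = 307, cx_4 = 345, cy_4 = 135, r_4 = 57, x0_5 = 324, y0_5 = 27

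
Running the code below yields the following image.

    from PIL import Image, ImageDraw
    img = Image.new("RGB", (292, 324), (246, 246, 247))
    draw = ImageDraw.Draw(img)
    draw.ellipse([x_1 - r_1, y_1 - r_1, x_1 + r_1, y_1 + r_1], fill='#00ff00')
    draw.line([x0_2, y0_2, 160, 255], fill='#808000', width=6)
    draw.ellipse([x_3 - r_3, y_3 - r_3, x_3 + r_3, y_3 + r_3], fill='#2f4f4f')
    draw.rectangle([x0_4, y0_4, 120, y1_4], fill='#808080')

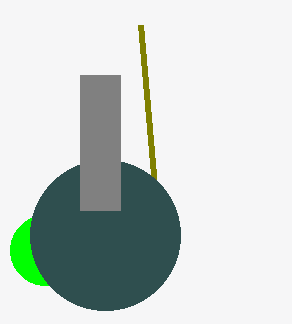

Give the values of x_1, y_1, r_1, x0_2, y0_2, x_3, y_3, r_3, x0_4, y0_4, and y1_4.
x_1 = 45; y_1 = 250; r_1 = 35; x0_2 = 140; y0_2 = 25; x_3 = 105; y_3 = 235; r_3 = 75; x0_4 = 80; y0_4 = 75; y1_4 = 210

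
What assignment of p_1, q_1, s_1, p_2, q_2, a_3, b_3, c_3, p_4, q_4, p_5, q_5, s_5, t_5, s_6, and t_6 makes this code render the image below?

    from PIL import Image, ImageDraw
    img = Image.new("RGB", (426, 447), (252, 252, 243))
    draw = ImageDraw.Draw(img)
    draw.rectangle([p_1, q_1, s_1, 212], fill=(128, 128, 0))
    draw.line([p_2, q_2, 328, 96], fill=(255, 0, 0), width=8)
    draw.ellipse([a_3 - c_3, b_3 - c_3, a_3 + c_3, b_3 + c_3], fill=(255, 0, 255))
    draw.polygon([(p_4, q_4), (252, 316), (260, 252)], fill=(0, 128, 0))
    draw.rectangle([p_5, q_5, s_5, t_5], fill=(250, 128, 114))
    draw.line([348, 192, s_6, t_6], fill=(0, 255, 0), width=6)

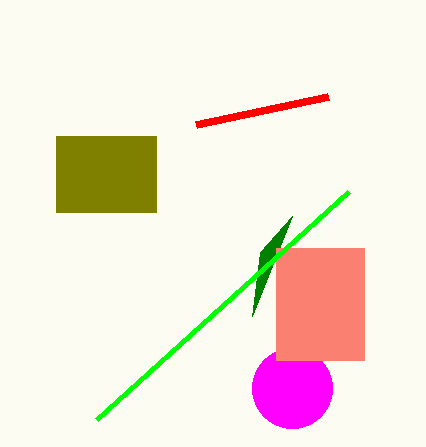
p_1 = 56, q_1 = 136, s_1 = 156, p_2 = 196, q_2 = 124, a_3 = 292, b_3 = 388, c_3 = 40, p_4 = 292, q_4 = 216, p_5 = 276, q_5 = 248, s_5 = 364, t_5 = 360, s_6 = 96, t_6 = 420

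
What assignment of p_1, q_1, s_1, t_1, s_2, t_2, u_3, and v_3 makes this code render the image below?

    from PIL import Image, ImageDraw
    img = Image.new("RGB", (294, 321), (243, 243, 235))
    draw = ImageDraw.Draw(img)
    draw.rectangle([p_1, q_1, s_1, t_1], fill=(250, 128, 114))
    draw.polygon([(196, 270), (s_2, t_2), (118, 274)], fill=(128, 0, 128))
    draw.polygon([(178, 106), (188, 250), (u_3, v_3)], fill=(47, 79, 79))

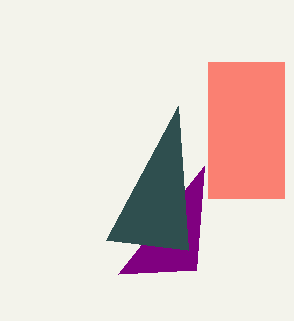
p_1 = 208
q_1 = 62
s_1 = 284
t_1 = 198
s_2 = 204
t_2 = 166
u_3 = 106
v_3 = 240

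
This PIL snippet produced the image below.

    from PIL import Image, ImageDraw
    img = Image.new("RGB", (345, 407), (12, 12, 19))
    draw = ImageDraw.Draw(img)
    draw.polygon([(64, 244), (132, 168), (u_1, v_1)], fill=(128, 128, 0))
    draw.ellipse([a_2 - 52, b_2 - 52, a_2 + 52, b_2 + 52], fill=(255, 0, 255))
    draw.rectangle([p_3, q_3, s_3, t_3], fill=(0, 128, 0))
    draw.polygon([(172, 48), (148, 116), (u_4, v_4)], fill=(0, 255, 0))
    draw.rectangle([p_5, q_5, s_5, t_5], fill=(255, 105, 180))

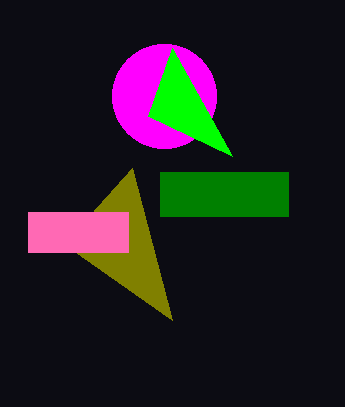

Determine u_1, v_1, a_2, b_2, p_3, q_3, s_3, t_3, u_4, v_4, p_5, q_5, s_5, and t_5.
u_1 = 172
v_1 = 320
a_2 = 164
b_2 = 96
p_3 = 160
q_3 = 172
s_3 = 288
t_3 = 216
u_4 = 232
v_4 = 156
p_5 = 28
q_5 = 212
s_5 = 128
t_5 = 252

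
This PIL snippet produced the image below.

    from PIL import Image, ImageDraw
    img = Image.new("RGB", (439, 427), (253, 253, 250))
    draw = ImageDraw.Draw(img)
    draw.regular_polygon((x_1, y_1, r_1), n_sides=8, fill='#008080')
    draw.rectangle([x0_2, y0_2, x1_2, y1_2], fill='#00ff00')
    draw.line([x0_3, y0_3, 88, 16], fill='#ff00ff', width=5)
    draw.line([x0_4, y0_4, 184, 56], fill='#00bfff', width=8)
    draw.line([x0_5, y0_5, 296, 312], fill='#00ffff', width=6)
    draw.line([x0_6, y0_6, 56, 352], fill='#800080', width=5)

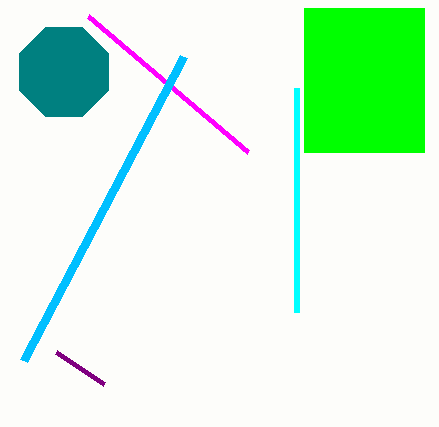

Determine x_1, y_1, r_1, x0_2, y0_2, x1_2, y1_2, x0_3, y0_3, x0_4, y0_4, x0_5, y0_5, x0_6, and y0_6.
x_1 = 64; y_1 = 72; r_1 = 48; x0_2 = 304; y0_2 = 8; x1_2 = 424; y1_2 = 152; x0_3 = 248; y0_3 = 152; x0_4 = 24; y0_4 = 360; x0_5 = 296; y0_5 = 88; x0_6 = 104; y0_6 = 384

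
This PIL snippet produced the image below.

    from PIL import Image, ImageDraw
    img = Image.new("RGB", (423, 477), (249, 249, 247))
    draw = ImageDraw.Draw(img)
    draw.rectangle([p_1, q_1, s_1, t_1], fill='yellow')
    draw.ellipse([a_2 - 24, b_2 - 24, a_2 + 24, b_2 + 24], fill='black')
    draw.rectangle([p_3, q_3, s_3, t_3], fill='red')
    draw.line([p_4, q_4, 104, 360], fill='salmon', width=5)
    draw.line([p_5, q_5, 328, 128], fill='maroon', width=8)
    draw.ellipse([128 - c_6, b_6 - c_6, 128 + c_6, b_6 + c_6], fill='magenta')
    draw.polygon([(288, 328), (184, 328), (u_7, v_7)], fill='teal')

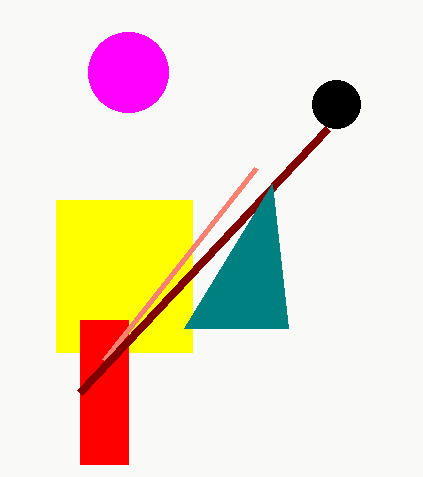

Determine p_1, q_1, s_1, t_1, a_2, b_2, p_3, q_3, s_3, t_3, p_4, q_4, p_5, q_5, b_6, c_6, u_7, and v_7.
p_1 = 56; q_1 = 200; s_1 = 192; t_1 = 352; a_2 = 336; b_2 = 104; p_3 = 80; q_3 = 320; s_3 = 128; t_3 = 464; p_4 = 256; q_4 = 168; p_5 = 80; q_5 = 392; b_6 = 72; c_6 = 40; u_7 = 272; v_7 = 184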